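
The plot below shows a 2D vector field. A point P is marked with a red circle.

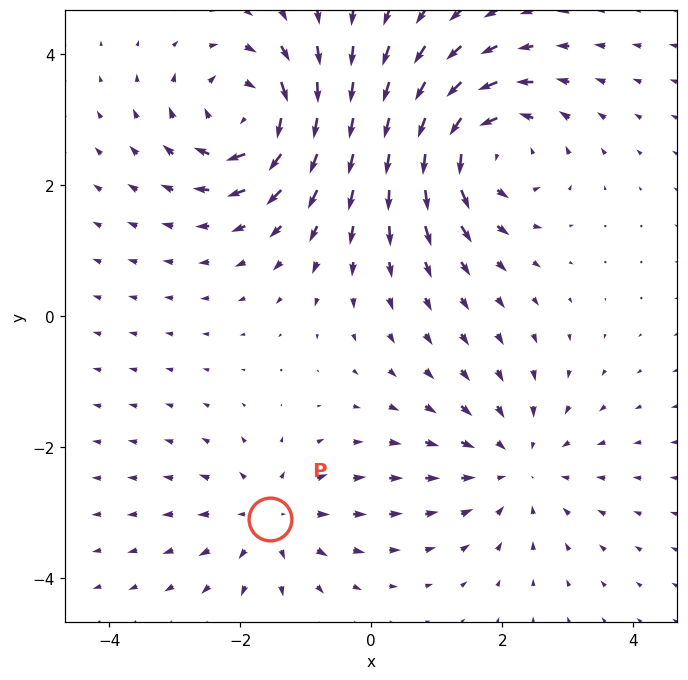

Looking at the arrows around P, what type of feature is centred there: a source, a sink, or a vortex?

At P (-1.5, -3.1) the arrows spread outward. Divergence about +3, curl ≈0 — positive divergence with near-zero curl is a source.

source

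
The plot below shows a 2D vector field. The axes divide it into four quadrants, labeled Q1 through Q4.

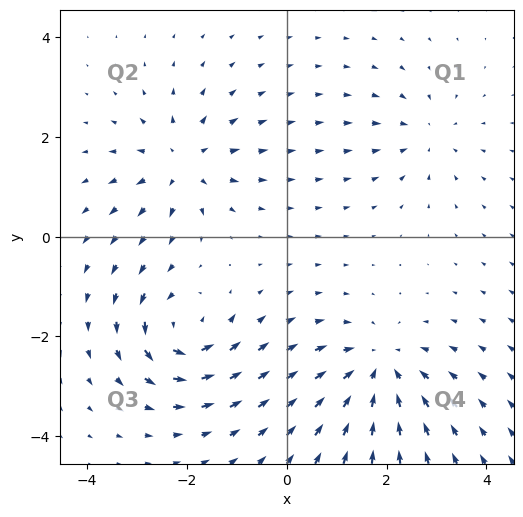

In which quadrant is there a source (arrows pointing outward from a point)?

The source sits at approximately (-2.1, 1.5), which lies in quadrant Q2. The divergence there is about +4, positive as expected for a source.

Q2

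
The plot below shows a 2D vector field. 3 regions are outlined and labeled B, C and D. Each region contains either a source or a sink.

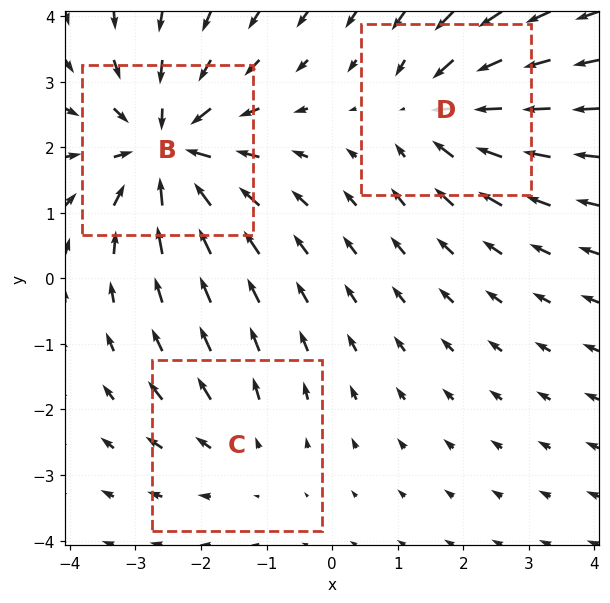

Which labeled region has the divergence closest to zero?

C

Divergence at each region's feature centre — B: about -5, C: about +2, D: about -3. Region C is closest to zero.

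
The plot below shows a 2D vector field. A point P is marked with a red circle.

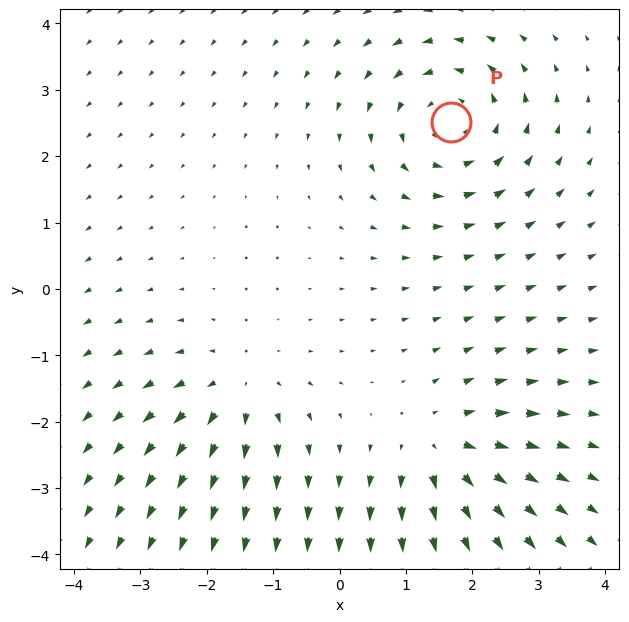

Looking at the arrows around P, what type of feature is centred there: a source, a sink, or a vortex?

At P (1.7, 2.5) the arrows circulate counterclockwise. Divergence ≈0, curl about +4 — near-zero divergence with nonzero curl is a vortex.

vortex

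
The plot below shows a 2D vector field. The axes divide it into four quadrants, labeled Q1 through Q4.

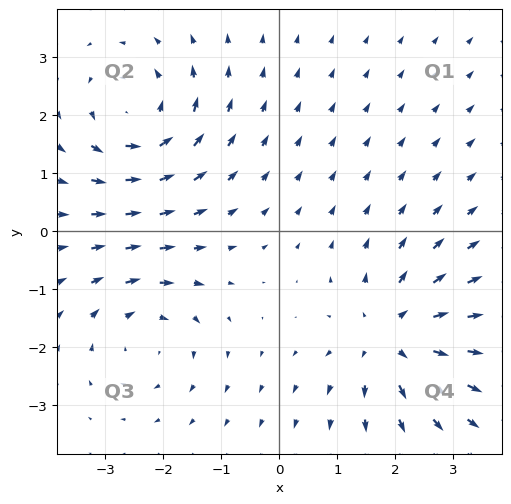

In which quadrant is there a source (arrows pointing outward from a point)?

Q4

The source sits at approximately (2.0, -1.8), which lies in quadrant Q4. The divergence there is about +4, positive as expected for a source.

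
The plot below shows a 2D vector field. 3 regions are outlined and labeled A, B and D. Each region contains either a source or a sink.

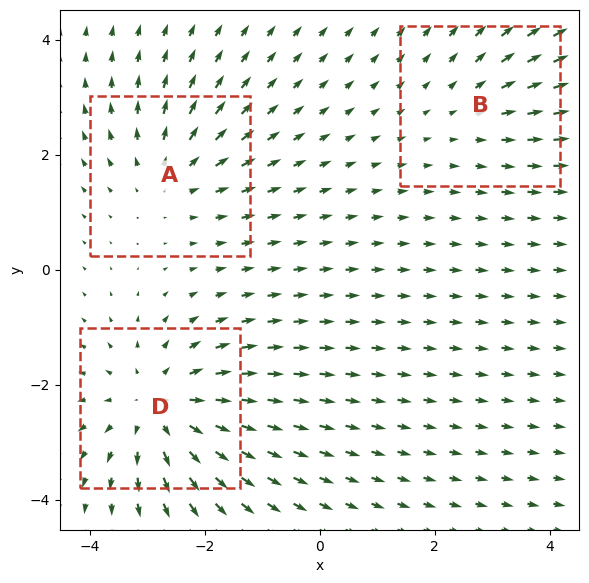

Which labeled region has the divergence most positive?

Divergence at each region's feature centre — A: about +3, B: about +2, D: about +4. Region D is most positive.

D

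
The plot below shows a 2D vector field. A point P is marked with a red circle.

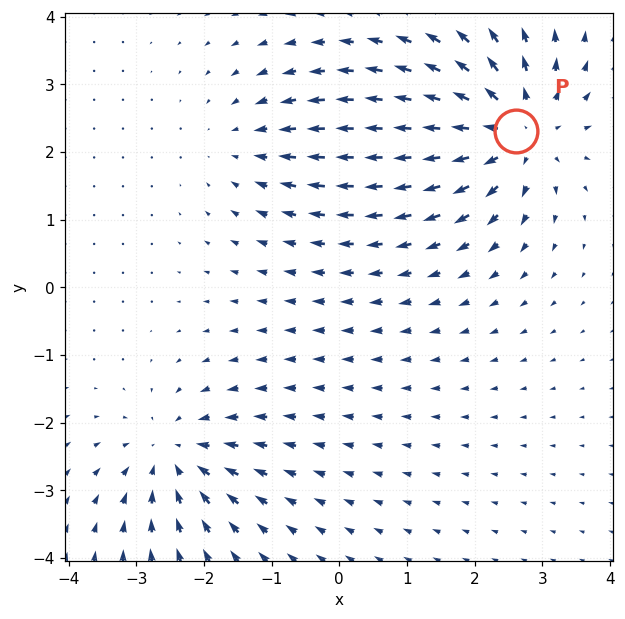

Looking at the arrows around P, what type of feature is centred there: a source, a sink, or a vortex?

source

At P (2.6, 2.3) the arrows spread outward. Divergence about +5, curl ≈0 — positive divergence with near-zero curl is a source.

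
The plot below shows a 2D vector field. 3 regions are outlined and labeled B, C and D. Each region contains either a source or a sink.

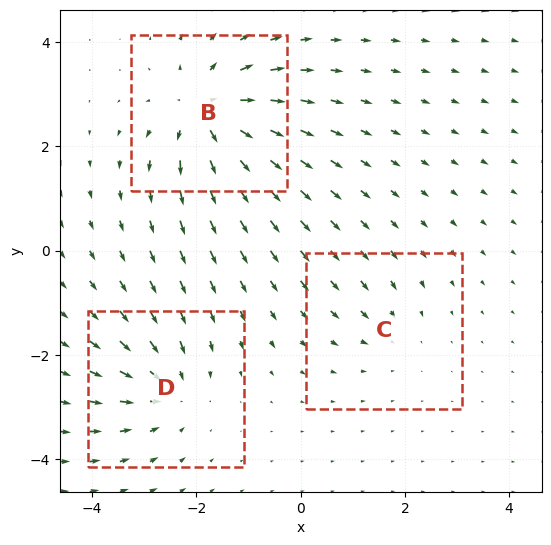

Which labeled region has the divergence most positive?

Divergence at each region's feature centre — B: about +6, C: about -2, D: about -4. Region B is most positive.

B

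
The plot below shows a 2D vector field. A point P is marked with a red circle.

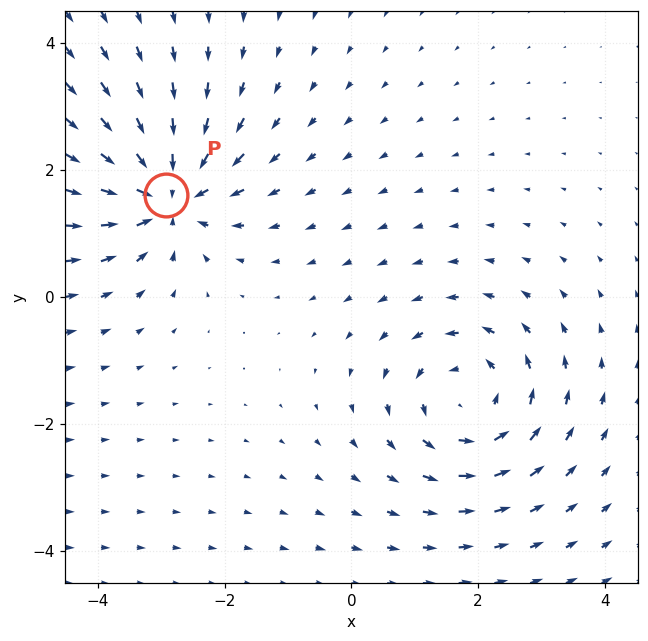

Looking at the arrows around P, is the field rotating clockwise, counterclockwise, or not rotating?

Near P at (-2.9, 1.6) the arrows show no circulation. The curl there is ≈0.

not rotating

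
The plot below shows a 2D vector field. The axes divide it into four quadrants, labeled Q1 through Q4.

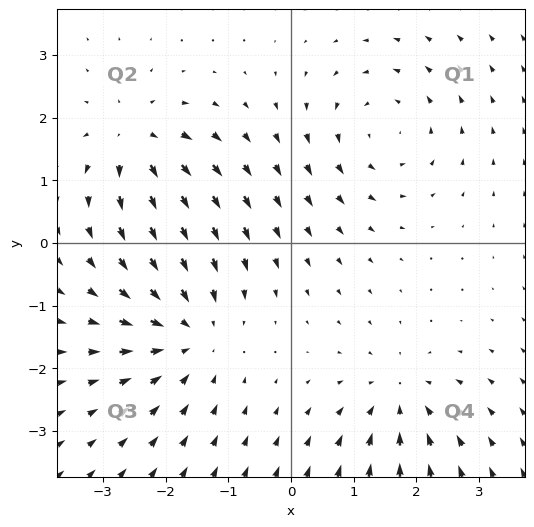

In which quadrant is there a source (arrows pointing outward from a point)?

The source sits at approximately (-2.5, 1.6), which lies in quadrant Q2. The divergence there is about +5, positive as expected for a source.

Q2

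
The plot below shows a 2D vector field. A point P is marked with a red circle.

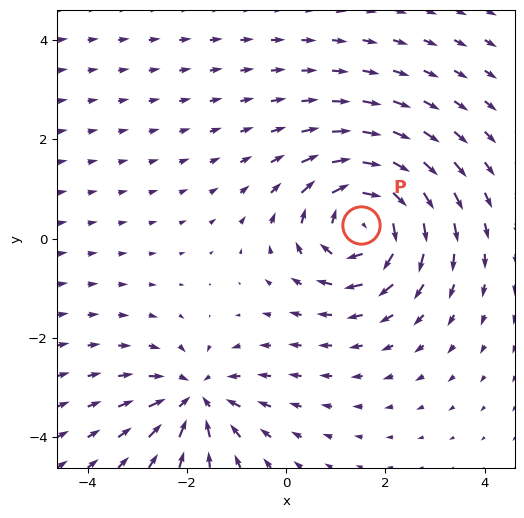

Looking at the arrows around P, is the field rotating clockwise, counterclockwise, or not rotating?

clockwise

Near P at (1.5, 0.3) the arrows circulate clockwise. The curl (z-component) there is about -5; negative curl means clockwise rotation.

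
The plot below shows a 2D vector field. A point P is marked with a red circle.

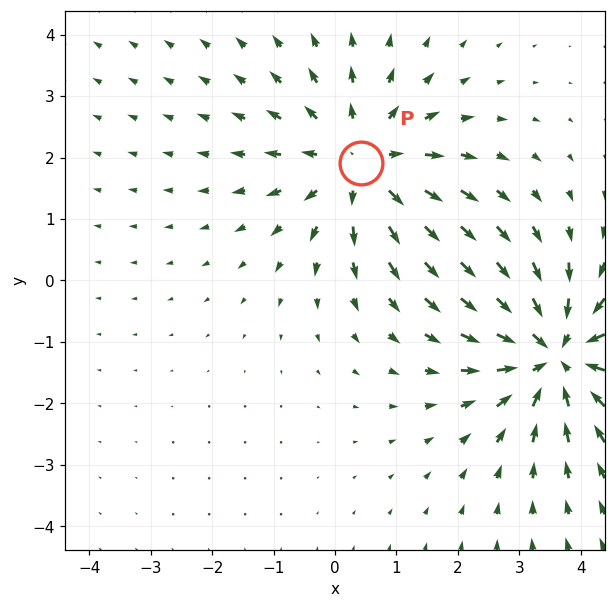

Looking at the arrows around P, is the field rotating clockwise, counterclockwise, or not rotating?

not rotating

Near P at (0.4, 1.9) the arrows show no circulation. The curl there is ≈0.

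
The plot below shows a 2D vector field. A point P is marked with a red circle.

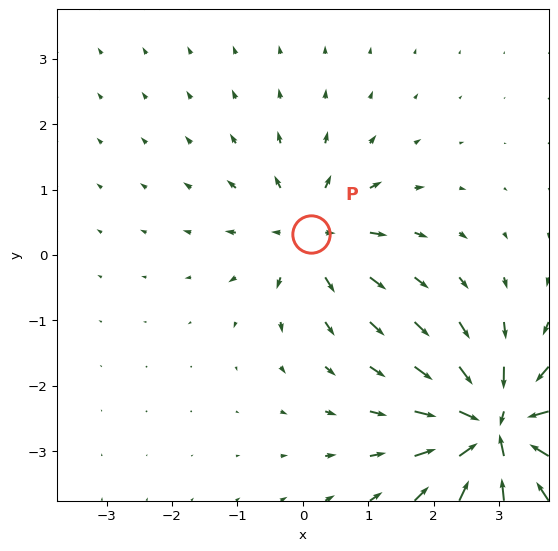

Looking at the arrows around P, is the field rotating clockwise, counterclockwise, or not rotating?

Near P at (0.1, 0.3) the arrows show no circulation. The curl there is ≈0.

not rotating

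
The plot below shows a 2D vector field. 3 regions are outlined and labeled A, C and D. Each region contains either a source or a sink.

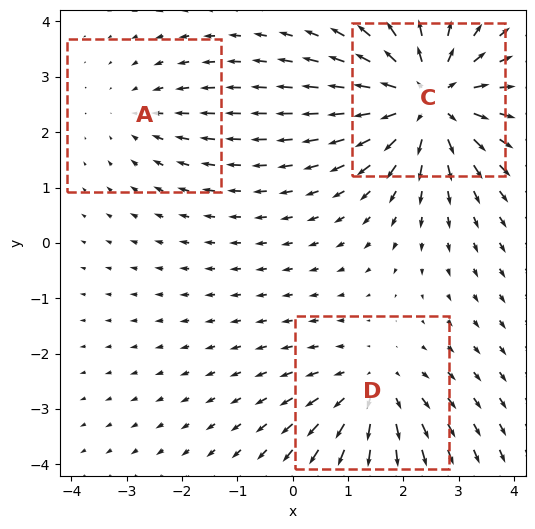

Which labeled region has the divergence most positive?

Divergence at each region's feature centre — A: about -2, C: about +5, D: about +3. Region C is most positive.

C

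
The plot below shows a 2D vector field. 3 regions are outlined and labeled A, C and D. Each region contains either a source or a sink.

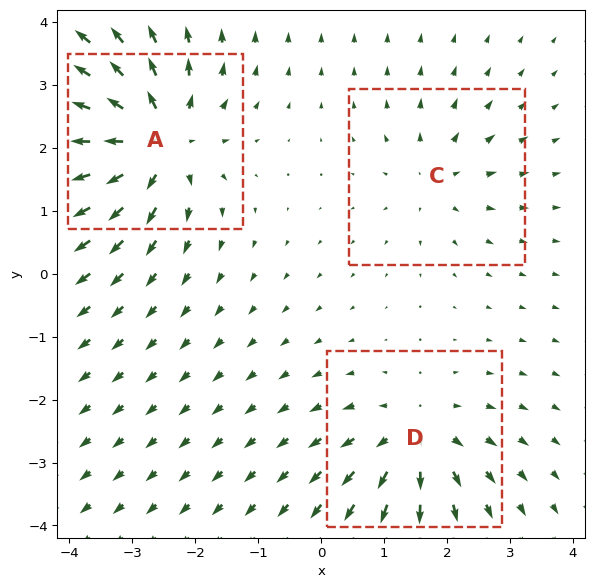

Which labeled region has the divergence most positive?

A

Divergence at each region's feature centre — A: about +6, C: about +3, D: about +4. Region A is most positive.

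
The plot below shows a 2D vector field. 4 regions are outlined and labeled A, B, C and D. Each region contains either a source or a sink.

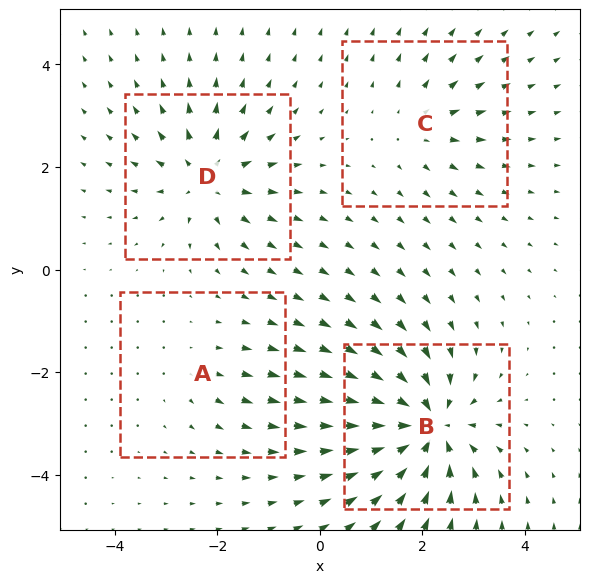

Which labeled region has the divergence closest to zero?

A

Divergence at each region's feature centre — A: about +2, B: about -8, C: about +3, D: about +6. Region A is closest to zero.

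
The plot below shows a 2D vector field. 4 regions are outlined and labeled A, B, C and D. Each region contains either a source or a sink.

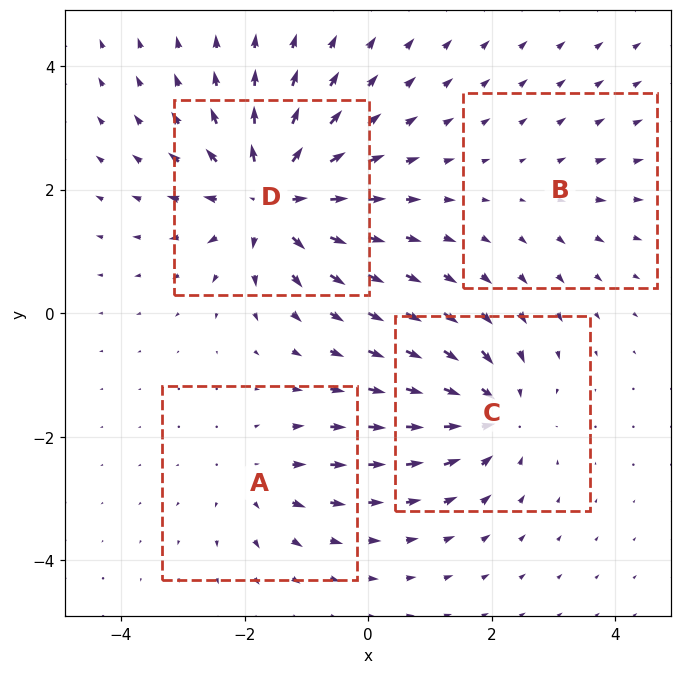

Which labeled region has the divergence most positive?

D

Divergence at each region's feature centre — A: about +3, B: about +2, C: about -6, D: about +8. Region D is most positive.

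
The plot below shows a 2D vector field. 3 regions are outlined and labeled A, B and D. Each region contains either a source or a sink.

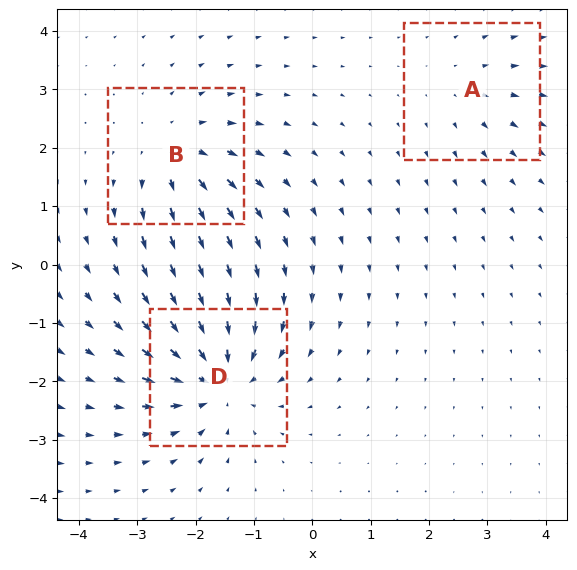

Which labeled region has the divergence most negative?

D

Divergence at each region's feature centre — A: about +2, B: about +3, D: about -5. Region D is most negative.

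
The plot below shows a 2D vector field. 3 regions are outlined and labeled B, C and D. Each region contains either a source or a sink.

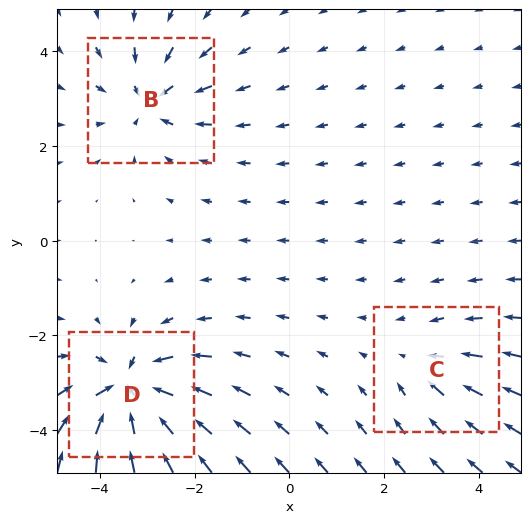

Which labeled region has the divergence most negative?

D

Divergence at each region's feature centre — B: about -4, C: about -2, D: about -6. Region D is most negative.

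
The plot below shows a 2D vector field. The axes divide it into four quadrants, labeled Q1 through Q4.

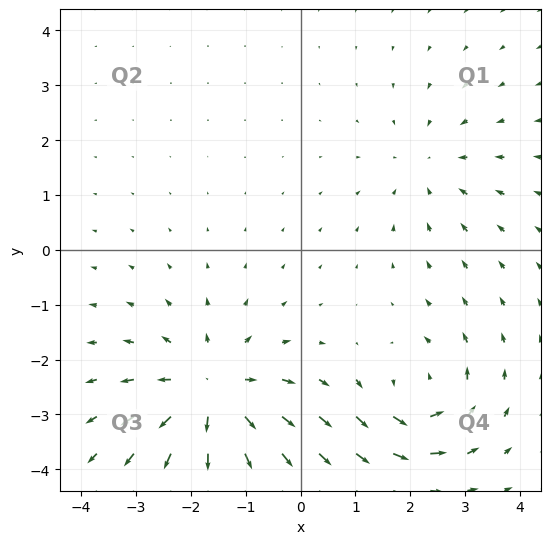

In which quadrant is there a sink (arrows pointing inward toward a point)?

The sink sits at approximately (2.3, 1.5), which lies in quadrant Q1. The divergence there is about -2, negative as expected for a sink.

Q1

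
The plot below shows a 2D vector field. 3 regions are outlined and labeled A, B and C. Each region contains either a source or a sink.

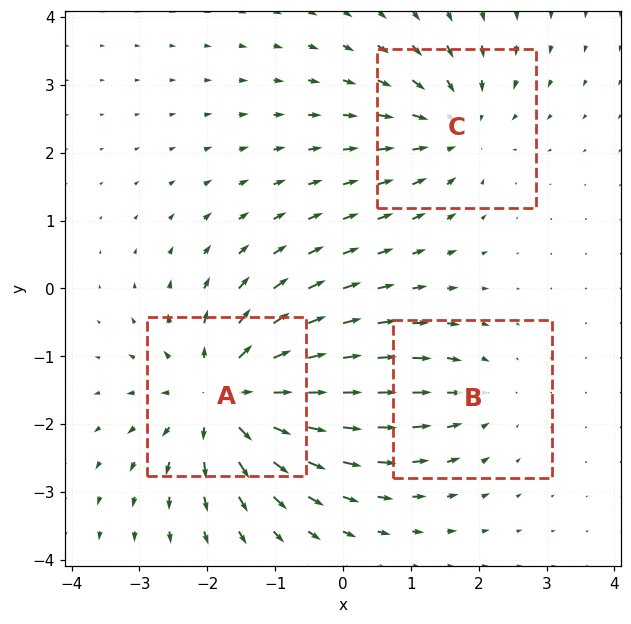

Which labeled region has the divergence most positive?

A

Divergence at each region's feature centre — A: about +5, B: about -2, C: about -3. Region A is most positive.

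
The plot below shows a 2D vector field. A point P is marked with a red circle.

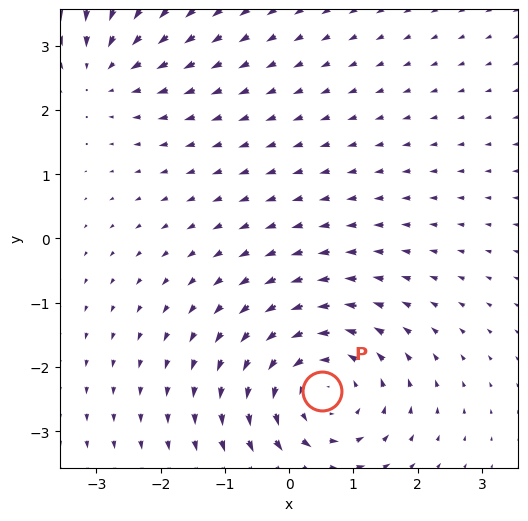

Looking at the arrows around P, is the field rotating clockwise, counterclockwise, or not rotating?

counterclockwise

Near P at (0.5, -2.4) the arrows circulate counterclockwise. The curl (z-component) there is about +4; positive curl means counterclockwise rotation.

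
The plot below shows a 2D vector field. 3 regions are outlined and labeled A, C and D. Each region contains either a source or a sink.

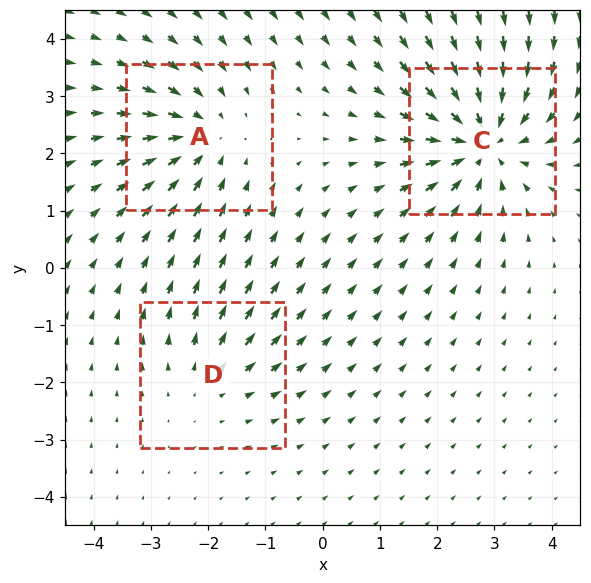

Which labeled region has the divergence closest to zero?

D

Divergence at each region's feature centre — A: about -3, C: about -5, D: about +2. Region D is closest to zero.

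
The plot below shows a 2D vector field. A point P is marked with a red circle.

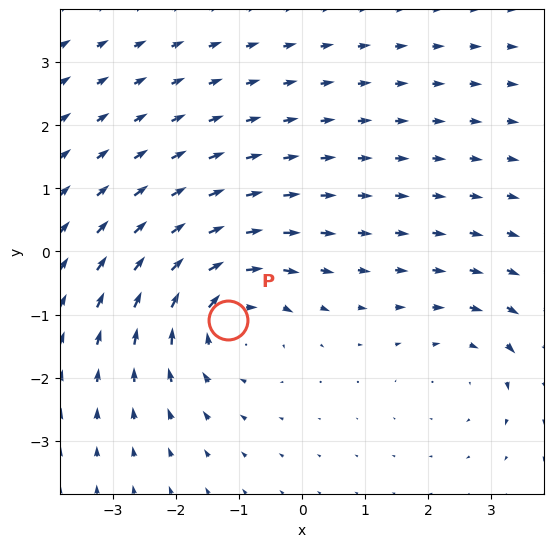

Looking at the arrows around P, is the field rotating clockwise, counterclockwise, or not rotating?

Near P at (-1.2, -1.1) the arrows circulate clockwise. The curl (z-component) there is about -4; negative curl means clockwise rotation.

clockwise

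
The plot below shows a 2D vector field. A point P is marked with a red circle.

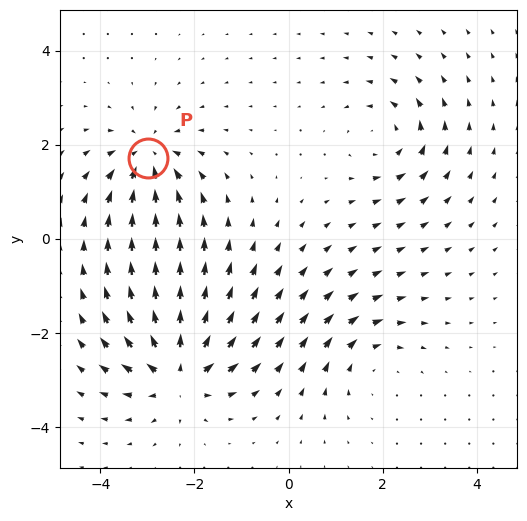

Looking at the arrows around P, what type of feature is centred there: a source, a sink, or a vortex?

sink

At P (-3.0, 1.7) the arrows converge inward. Divergence about -5, curl ≈0 — negative divergence with near-zero curl is a sink.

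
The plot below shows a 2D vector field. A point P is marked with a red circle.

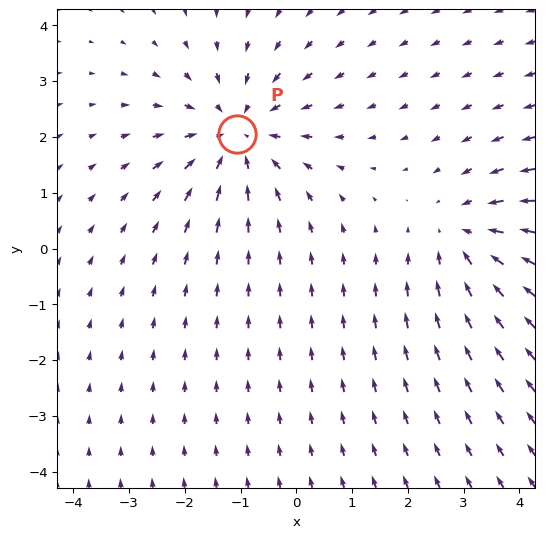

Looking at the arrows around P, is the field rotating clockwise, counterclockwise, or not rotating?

Near P at (-1.1, 2.1) the arrows show no circulation. The curl there is ≈0.

not rotating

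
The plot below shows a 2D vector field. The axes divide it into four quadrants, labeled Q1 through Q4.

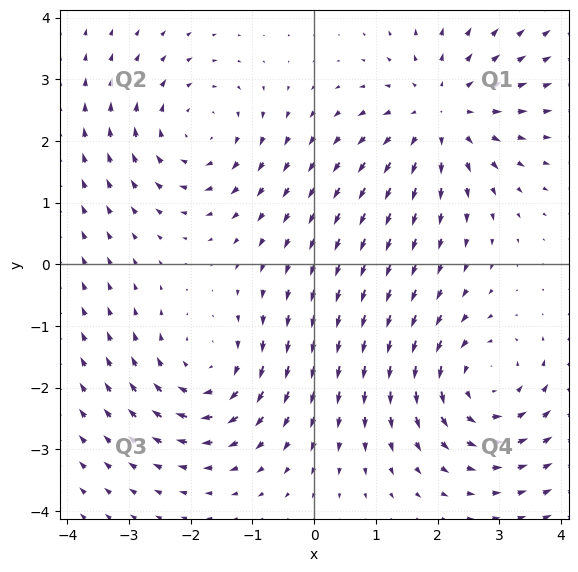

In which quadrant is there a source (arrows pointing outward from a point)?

Q1

The source sits at approximately (2.1, 2.4), which lies in quadrant Q1. The divergence there is about +3, positive as expected for a source.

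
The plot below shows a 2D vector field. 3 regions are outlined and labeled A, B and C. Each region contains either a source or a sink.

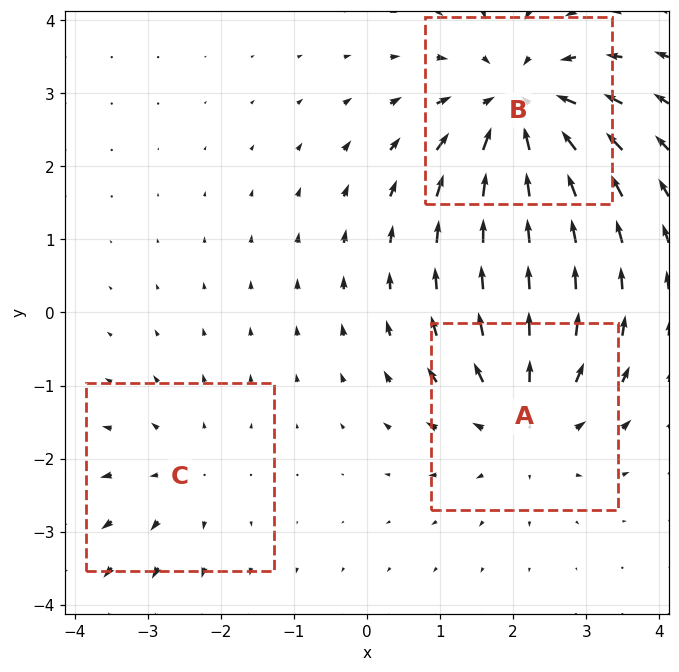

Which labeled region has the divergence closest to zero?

C

Divergence at each region's feature centre — A: about +3, B: about -5, C: about +2. Region C is closest to zero.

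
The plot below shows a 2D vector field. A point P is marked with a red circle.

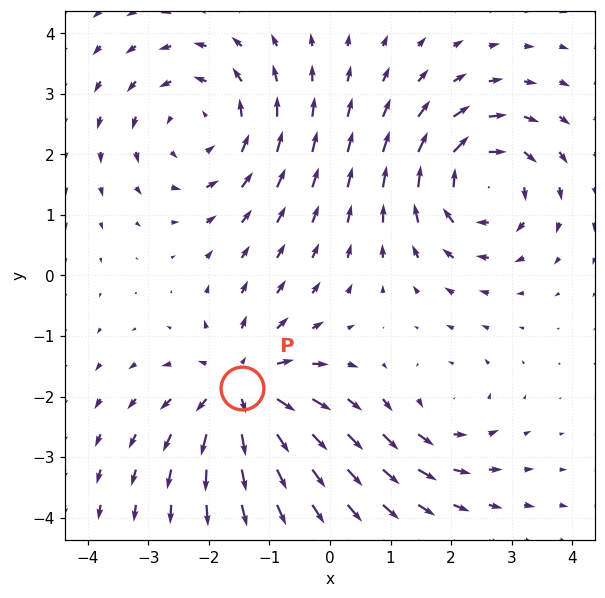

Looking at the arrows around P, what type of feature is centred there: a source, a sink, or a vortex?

source

At P (-1.5, -1.9) the arrows spread outward. Divergence about +6, curl ≈0 — positive divergence with near-zero curl is a source.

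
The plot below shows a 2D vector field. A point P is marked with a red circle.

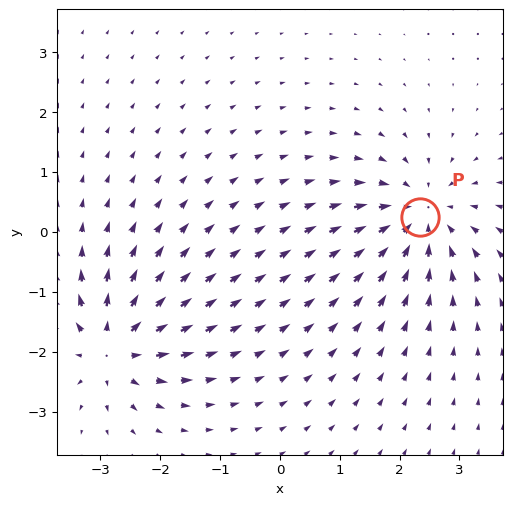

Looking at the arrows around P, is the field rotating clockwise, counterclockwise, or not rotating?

not rotating

Near P at (2.3, 0.3) the arrows show no circulation. The curl there is ≈0.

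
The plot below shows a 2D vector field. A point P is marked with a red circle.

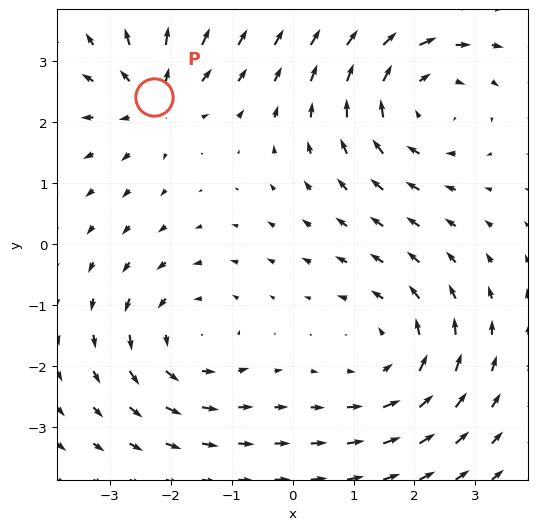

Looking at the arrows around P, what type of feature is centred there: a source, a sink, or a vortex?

At P (-2.3, 2.4) the arrows spread outward. Divergence about +4, curl ≈0 — positive divergence with near-zero curl is a source.

source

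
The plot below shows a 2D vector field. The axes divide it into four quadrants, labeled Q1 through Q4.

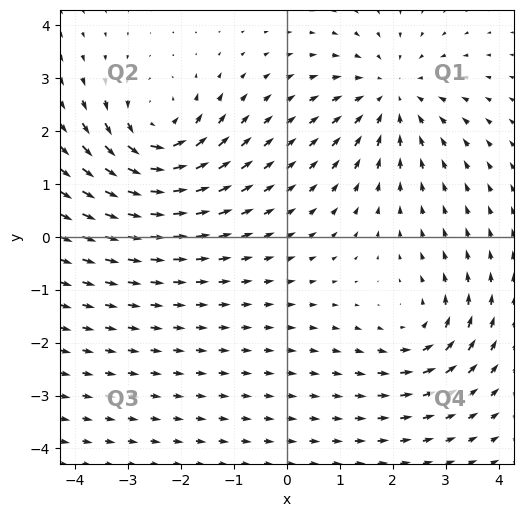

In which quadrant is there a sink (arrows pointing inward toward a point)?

Q1

The sink sits at approximately (2.0, 2.7), which lies in quadrant Q1. The divergence there is about -4, negative as expected for a sink.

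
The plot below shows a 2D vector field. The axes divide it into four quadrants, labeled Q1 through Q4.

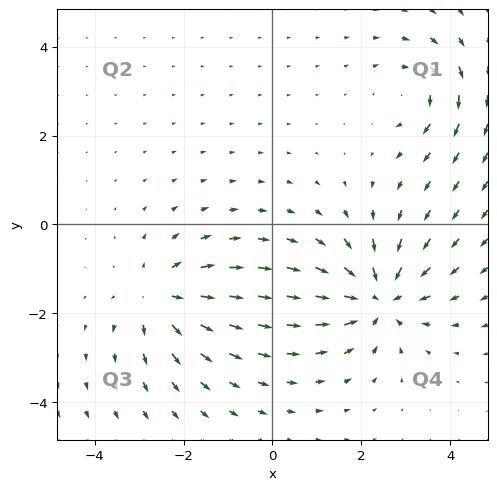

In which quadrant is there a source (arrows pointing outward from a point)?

The source sits at approximately (-2.5, -1.6), which lies in quadrant Q3. The divergence there is about +4, positive as expected for a source.

Q3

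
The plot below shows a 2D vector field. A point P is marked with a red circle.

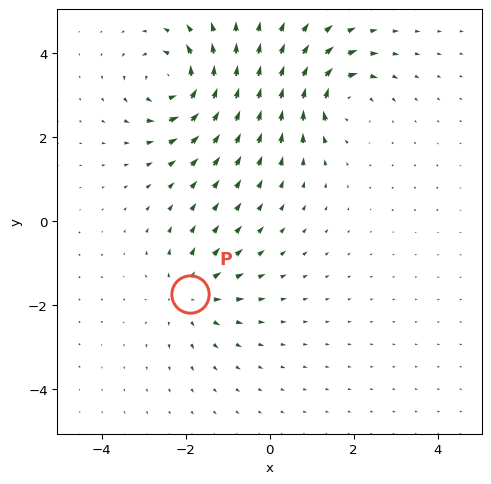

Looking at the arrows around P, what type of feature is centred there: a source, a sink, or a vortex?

source

At P (-1.9, -1.7) the arrows spread outward. Divergence about +4, curl ≈0 — positive divergence with near-zero curl is a source.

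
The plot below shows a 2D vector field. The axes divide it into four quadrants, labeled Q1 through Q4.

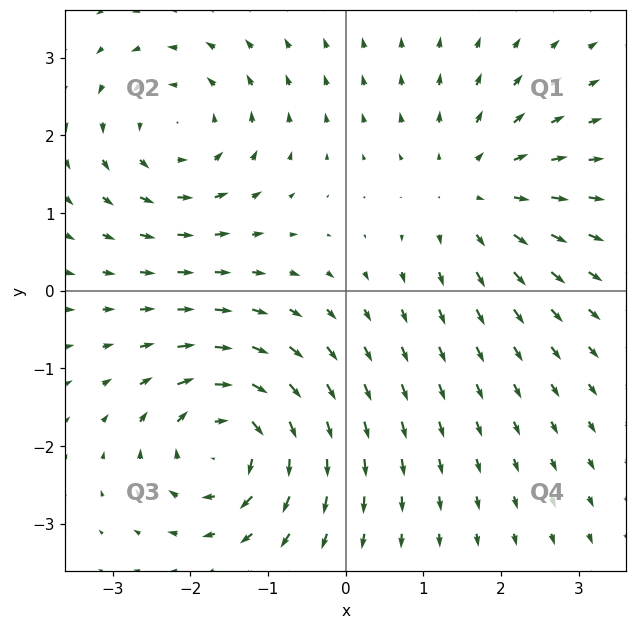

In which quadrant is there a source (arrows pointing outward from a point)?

The source sits at approximately (1.6, 1.3), which lies in quadrant Q1. The divergence there is about +3, positive as expected for a source.

Q1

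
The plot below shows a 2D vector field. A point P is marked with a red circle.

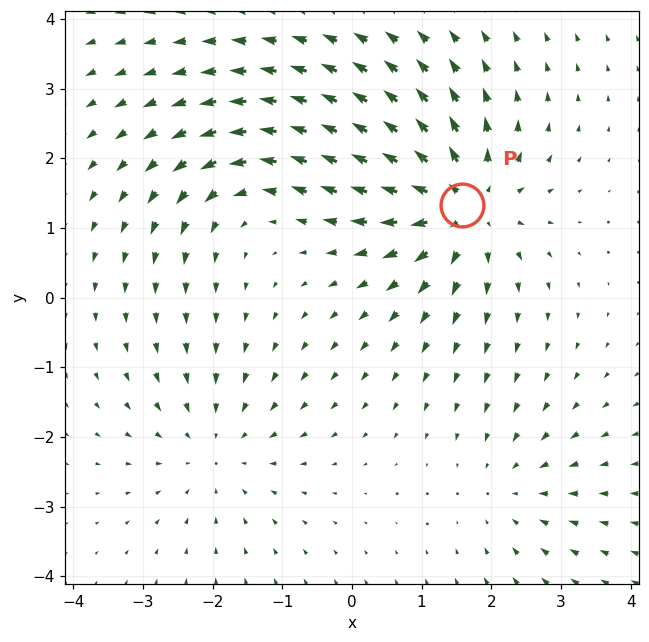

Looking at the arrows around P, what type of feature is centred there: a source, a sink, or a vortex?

source

At P (1.6, 1.3) the arrows spread outward. Divergence about +6, curl ≈0 — positive divergence with near-zero curl is a source.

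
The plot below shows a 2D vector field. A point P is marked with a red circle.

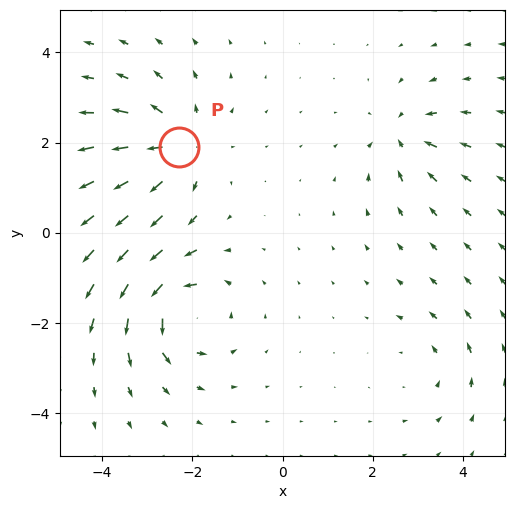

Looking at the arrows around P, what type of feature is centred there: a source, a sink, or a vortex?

source

At P (-2.3, 1.9) the arrows spread outward. Divergence about +5, curl ≈0 — positive divergence with near-zero curl is a source.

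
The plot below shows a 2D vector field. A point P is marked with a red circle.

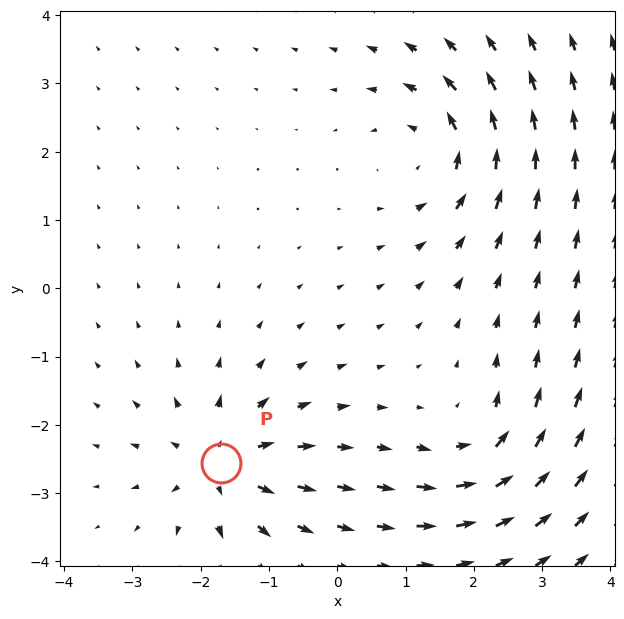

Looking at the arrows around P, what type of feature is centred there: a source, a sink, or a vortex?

At P (-1.7, -2.6) the arrows spread outward. Divergence about +5, curl ≈0 — positive divergence with near-zero curl is a source.

source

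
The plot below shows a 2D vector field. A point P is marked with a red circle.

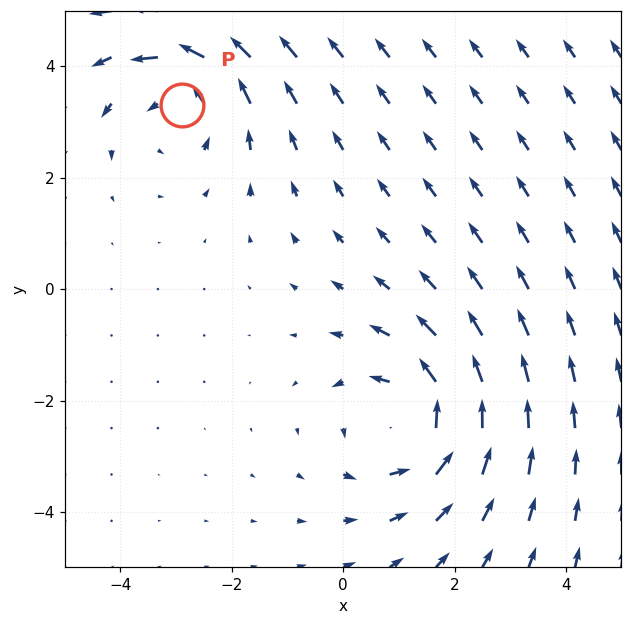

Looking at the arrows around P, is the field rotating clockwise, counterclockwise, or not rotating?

counterclockwise

Near P at (-2.9, 3.3) the arrows circulate counterclockwise. The curl (z-component) there is about +3; positive curl means counterclockwise rotation.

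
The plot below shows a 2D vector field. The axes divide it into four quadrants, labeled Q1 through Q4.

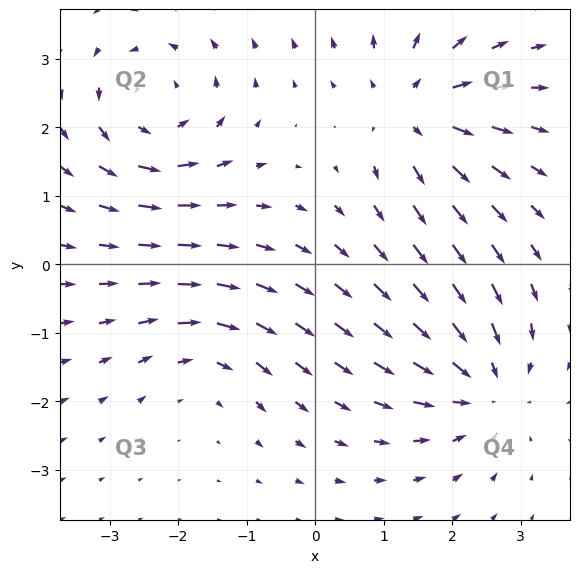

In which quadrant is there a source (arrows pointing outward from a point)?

Q1

The source sits at approximately (1.4, 2.3), which lies in quadrant Q1. The divergence there is about +5, positive as expected for a source.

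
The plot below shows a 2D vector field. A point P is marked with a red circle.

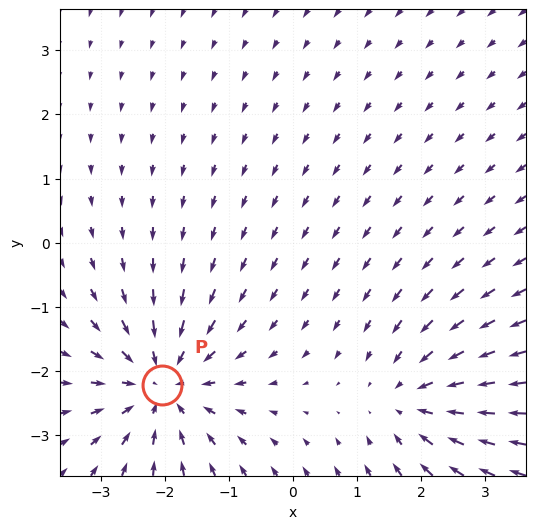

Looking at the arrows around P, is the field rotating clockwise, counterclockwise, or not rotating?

not rotating

Near P at (-2.0, -2.2) the arrows show no circulation. The curl there is ≈0.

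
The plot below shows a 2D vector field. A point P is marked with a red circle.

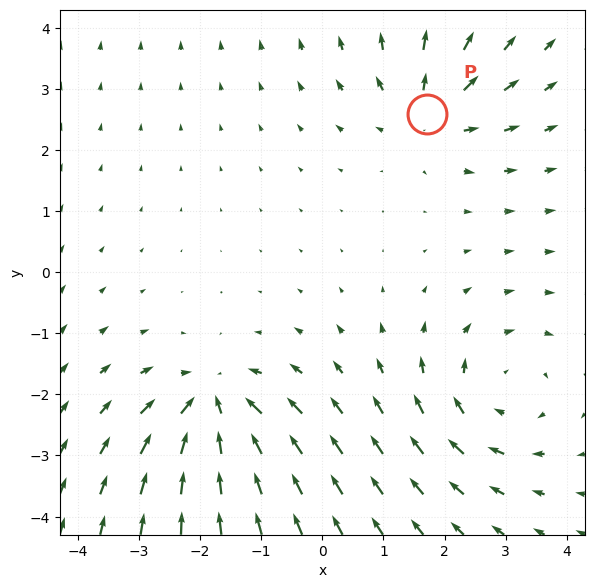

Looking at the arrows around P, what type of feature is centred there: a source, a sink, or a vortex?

source

At P (1.7, 2.6) the arrows spread outward. Divergence about +3, curl ≈0 — positive divergence with near-zero curl is a source.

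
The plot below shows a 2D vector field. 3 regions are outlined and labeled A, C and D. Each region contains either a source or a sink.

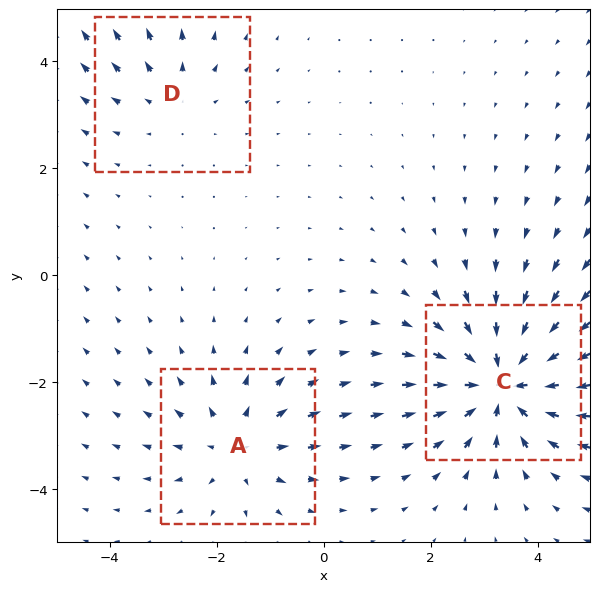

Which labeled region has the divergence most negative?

Divergence at each region's feature centre — A: about +3, C: about -5, D: about +2. Region C is most negative.

C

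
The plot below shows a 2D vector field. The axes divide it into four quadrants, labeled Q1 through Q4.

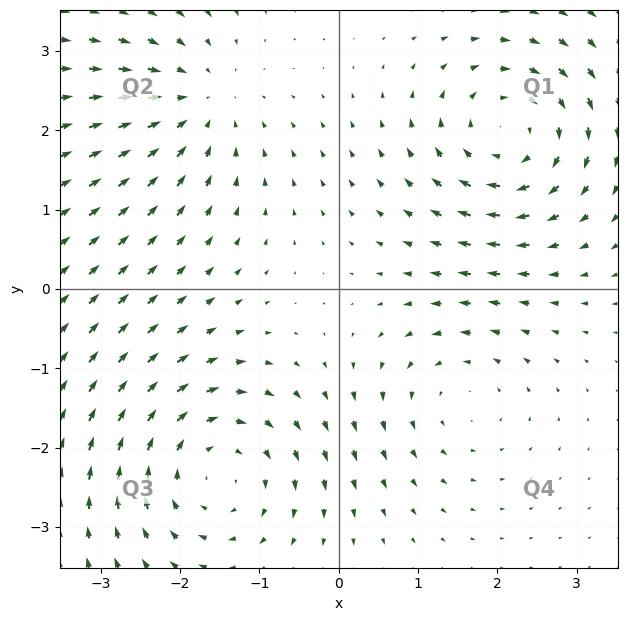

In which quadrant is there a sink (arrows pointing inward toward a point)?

Q2

The sink sits at approximately (-1.8, 2.4), which lies in quadrant Q2. The divergence there is about -3, negative as expected for a sink.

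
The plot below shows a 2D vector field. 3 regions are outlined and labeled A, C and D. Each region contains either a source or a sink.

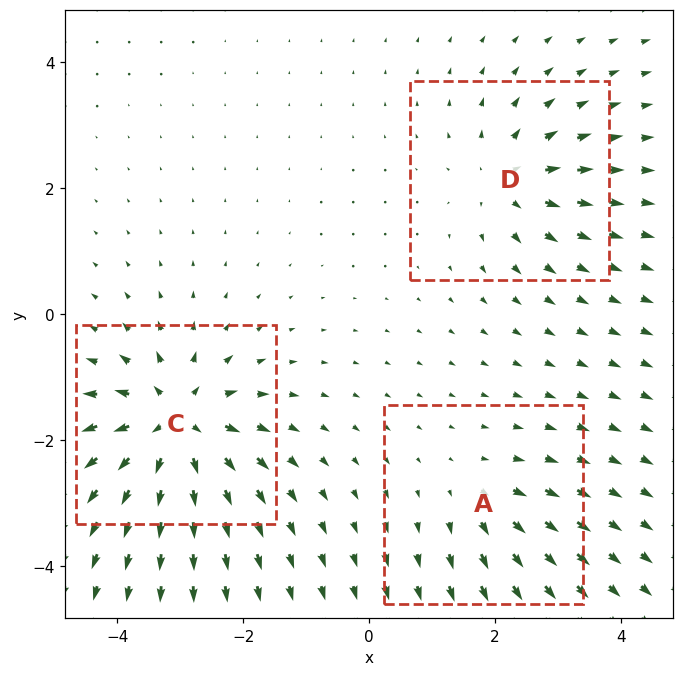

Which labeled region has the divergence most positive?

C

Divergence at each region's feature centre — A: about +3, C: about +6, D: about +4. Region C is most positive.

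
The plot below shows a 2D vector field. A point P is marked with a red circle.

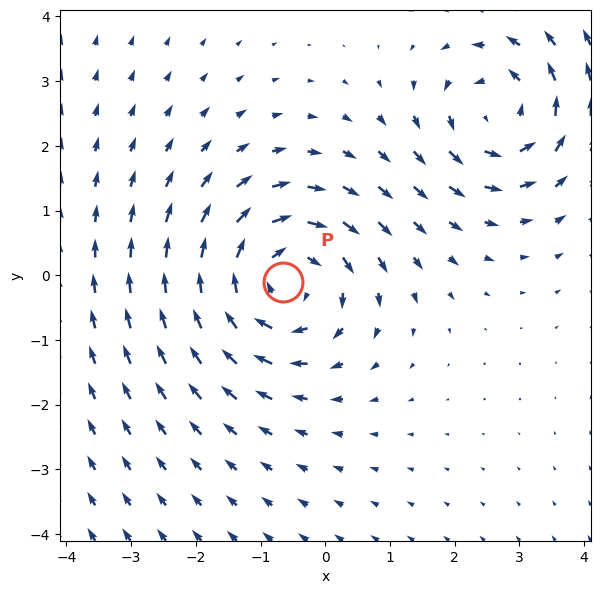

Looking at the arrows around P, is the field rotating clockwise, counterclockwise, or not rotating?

clockwise

Near P at (-0.6, -0.1) the arrows circulate clockwise. The curl (z-component) there is about -4; negative curl means clockwise rotation.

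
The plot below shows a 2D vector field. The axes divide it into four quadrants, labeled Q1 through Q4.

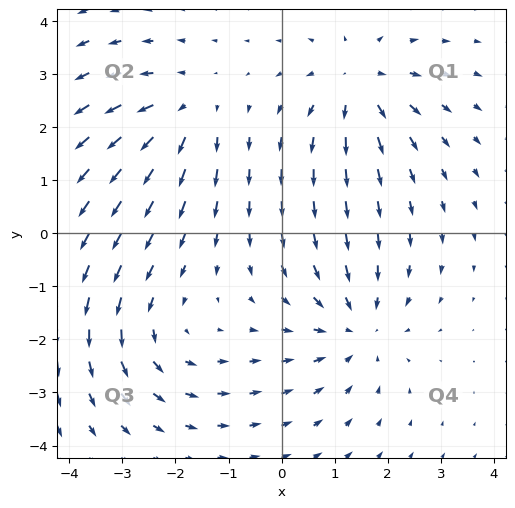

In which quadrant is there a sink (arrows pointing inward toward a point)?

The sink sits at approximately (1.4, -1.8), which lies in quadrant Q4. The divergence there is about -3, negative as expected for a sink.

Q4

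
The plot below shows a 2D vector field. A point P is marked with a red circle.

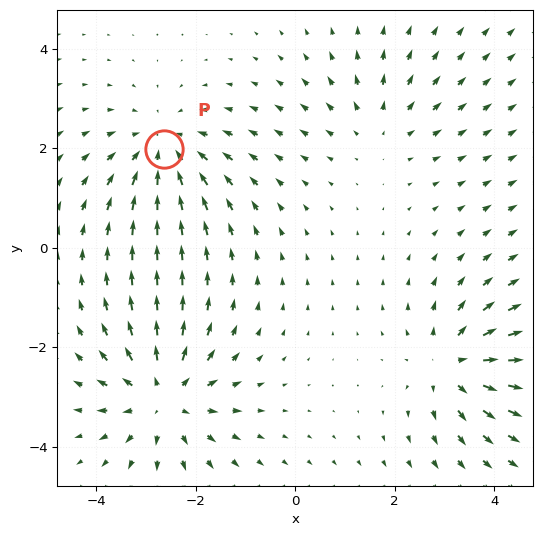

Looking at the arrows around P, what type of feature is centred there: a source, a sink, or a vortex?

At P (-2.6, 2.0) the arrows converge inward. Divergence about -4, curl ≈0 — negative divergence with near-zero curl is a sink.

sink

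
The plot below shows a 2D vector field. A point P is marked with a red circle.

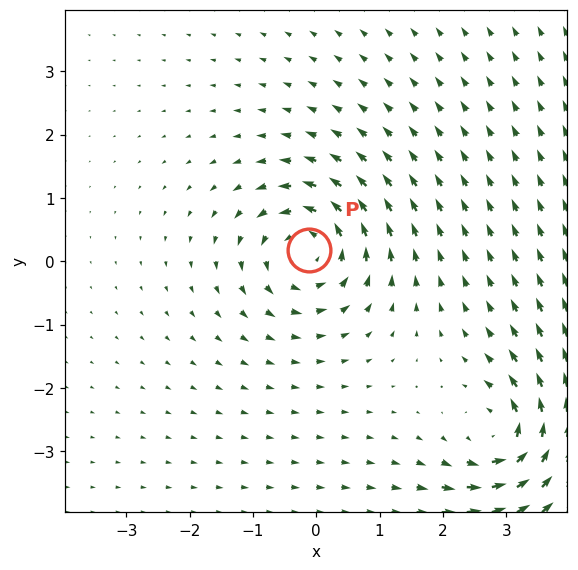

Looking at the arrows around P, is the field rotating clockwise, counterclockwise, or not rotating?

counterclockwise

Near P at (-0.1, 0.2) the arrows circulate counterclockwise. The curl (z-component) there is about +4; positive curl means counterclockwise rotation.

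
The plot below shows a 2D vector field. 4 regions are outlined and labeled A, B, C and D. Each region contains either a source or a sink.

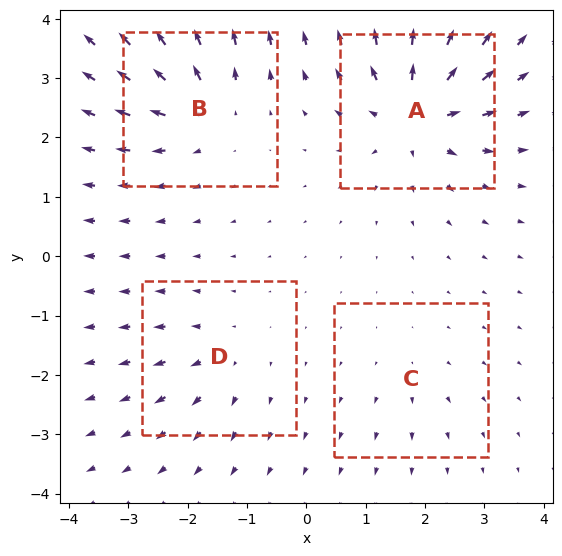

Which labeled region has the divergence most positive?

A

Divergence at each region's feature centre — A: about +9, B: about +6, C: about +2, D: about +4. Region A is most positive.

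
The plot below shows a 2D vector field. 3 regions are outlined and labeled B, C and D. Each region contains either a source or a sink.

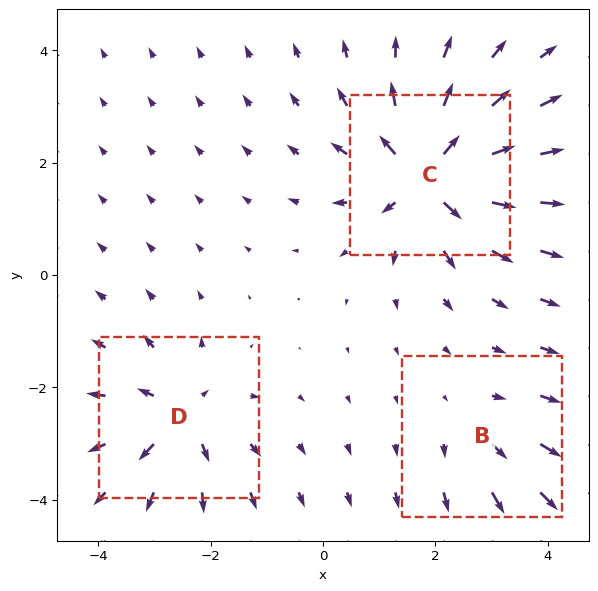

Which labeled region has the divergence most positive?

Divergence at each region's feature centre — B: about +2, C: about +6, D: about +4. Region C is most positive.

C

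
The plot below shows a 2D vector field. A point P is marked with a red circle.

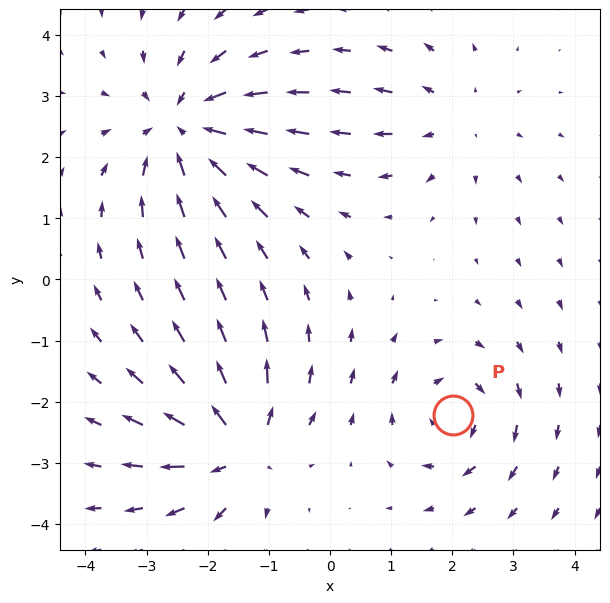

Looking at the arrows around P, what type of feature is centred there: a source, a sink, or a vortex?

At P (2.0, -2.2) the arrows circulate clockwise. Divergence ≈0, curl about -4 — near-zero divergence with nonzero curl is a vortex.

vortex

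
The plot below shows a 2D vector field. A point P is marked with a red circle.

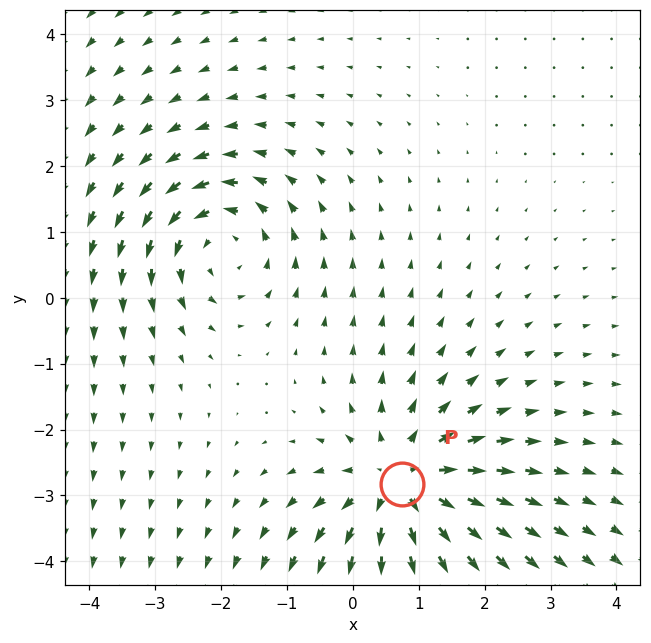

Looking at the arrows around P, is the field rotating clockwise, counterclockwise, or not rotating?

not rotating

Near P at (0.8, -2.8) the arrows show no circulation. The curl there is ≈0.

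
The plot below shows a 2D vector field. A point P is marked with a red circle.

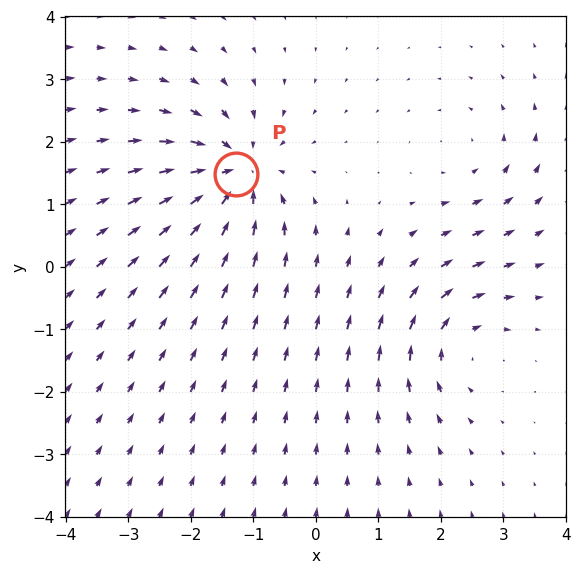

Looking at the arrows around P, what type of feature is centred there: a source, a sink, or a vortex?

sink

At P (-1.3, 1.5) the arrows converge inward. Divergence about -7, curl ≈0 — negative divergence with near-zero curl is a sink.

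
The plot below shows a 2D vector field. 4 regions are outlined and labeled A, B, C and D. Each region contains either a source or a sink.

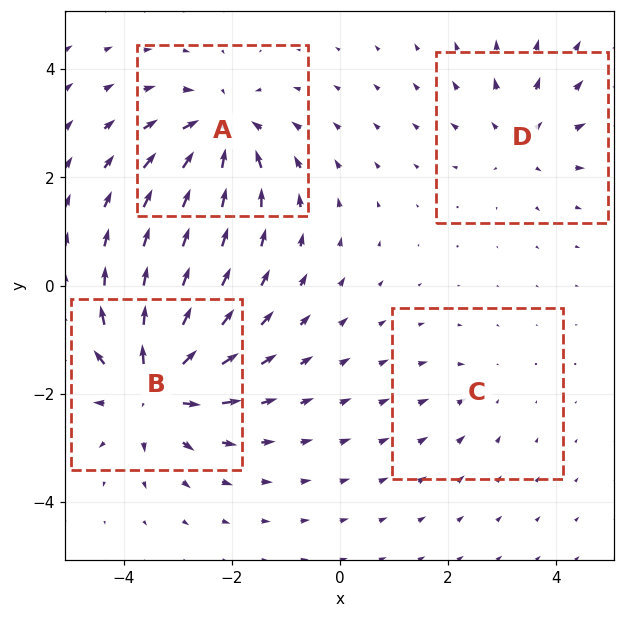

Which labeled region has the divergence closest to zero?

C

Divergence at each region's feature centre — A: about -6, B: about +8, C: about -2, D: about +4. Region C is closest to zero.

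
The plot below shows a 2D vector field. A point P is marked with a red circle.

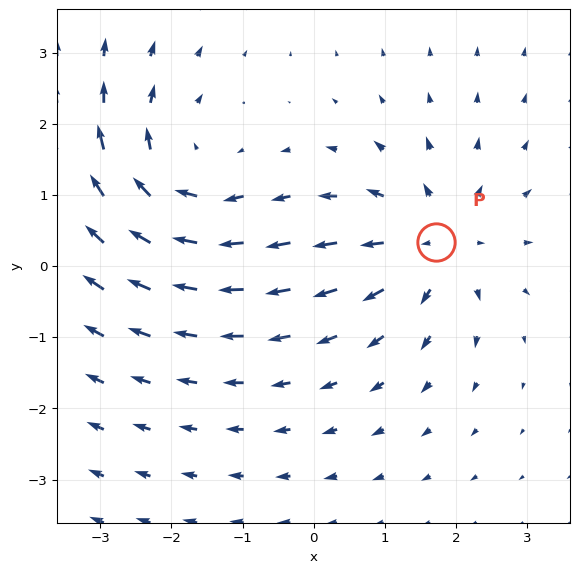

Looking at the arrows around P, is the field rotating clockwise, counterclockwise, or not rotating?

Near P at (1.7, 0.3) the arrows show no circulation. The curl there is ≈0.

not rotating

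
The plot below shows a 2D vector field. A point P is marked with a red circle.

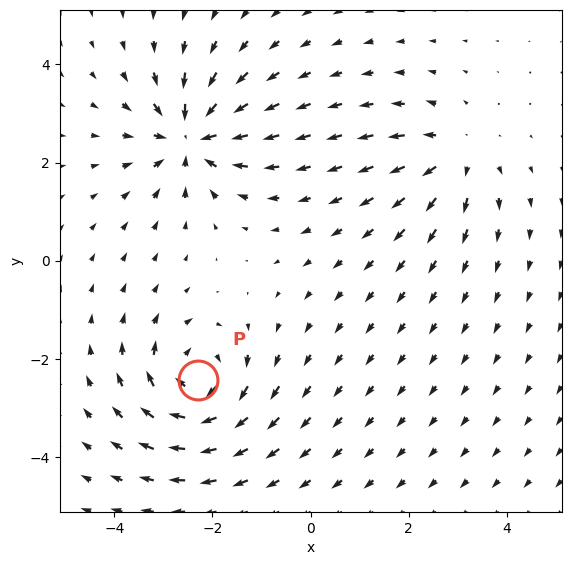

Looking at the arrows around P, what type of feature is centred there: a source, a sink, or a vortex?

vortex

At P (-2.3, -2.4) the arrows circulate clockwise. Divergence ≈0, curl about -4 — near-zero divergence with nonzero curl is a vortex.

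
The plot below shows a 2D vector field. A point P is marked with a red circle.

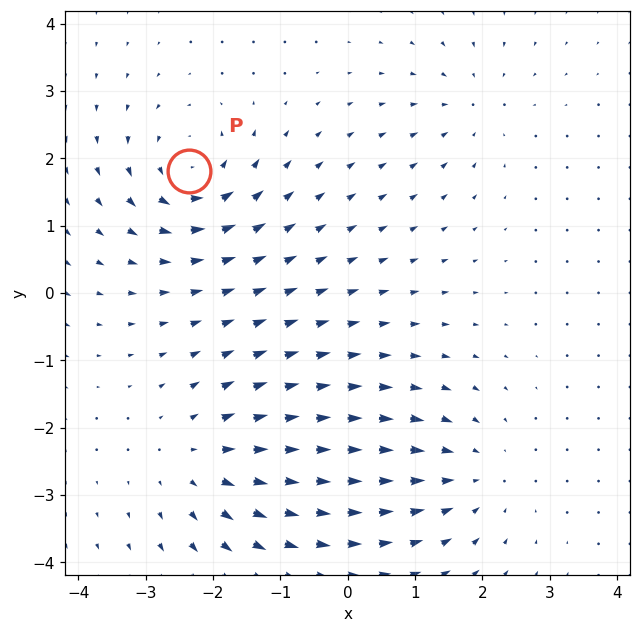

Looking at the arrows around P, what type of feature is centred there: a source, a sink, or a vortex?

vortex

At P (-2.4, 1.8) the arrows circulate counterclockwise. Divergence ≈0, curl about +6 — near-zero divergence with nonzero curl is a vortex.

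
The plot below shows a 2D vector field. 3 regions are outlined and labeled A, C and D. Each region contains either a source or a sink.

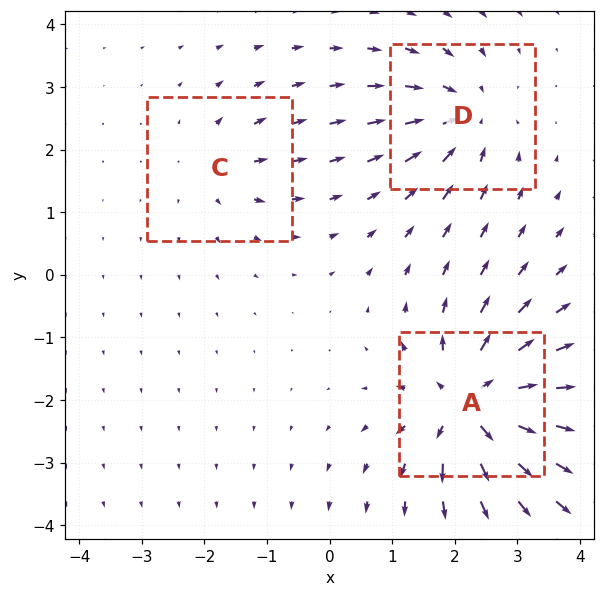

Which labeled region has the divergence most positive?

A

Divergence at each region's feature centre — A: about +6, C: about +3, D: about -4. Region A is most positive.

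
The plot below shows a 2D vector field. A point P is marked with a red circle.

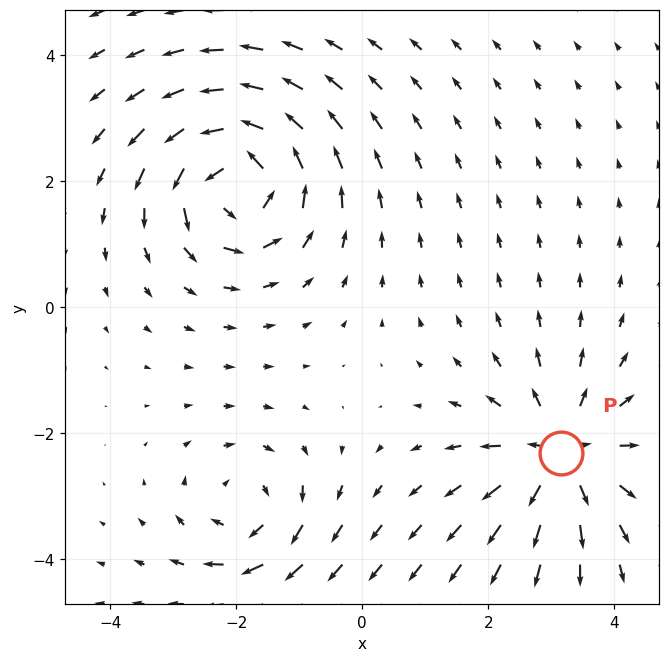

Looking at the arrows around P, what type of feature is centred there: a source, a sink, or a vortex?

source

At P (3.1, -2.3) the arrows spread outward. Divergence about +5, curl ≈0 — positive divergence with near-zero curl is a source.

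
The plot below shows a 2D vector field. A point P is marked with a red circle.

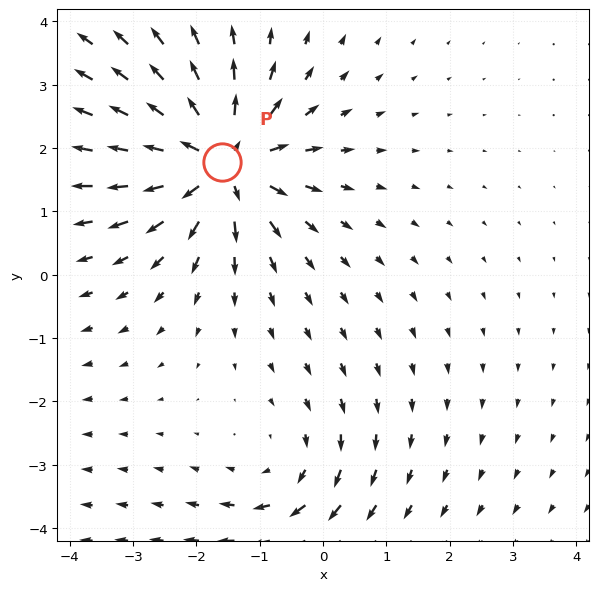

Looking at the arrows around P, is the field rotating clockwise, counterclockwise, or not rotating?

not rotating

Near P at (-1.6, 1.8) the arrows show no circulation. The curl there is ≈0.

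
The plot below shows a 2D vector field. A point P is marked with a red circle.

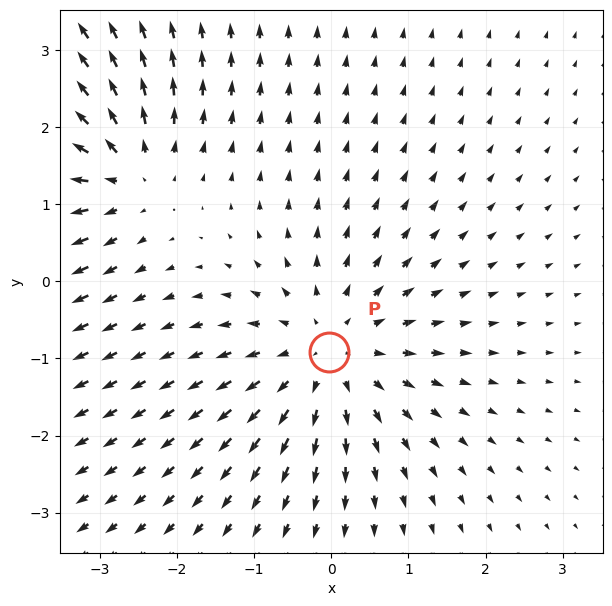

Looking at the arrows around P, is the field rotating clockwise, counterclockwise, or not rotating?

not rotating

Near P at (-0.0, -0.9) the arrows show no circulation. The curl there is ≈0.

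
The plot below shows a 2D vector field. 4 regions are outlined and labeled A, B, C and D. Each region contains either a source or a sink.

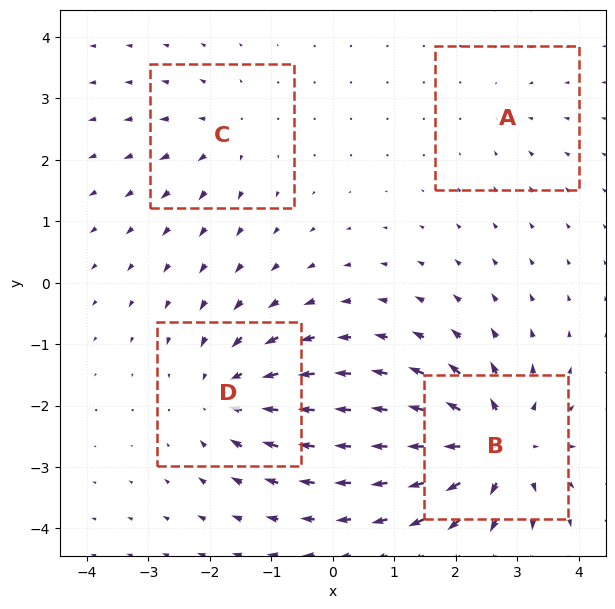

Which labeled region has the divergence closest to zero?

A

Divergence at each region's feature centre — A: about -2, B: about +8, C: about +4, D: about -6. Region A is closest to zero.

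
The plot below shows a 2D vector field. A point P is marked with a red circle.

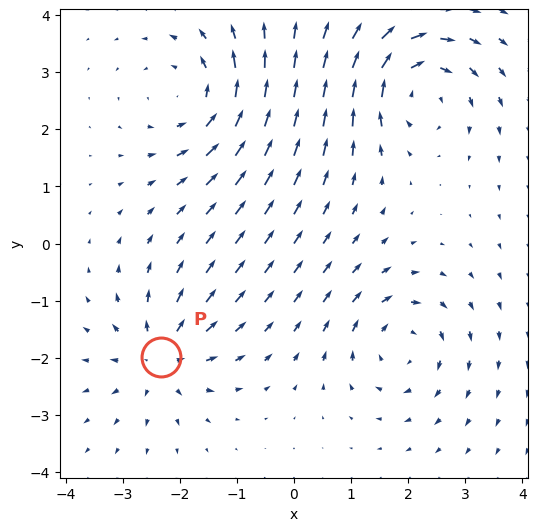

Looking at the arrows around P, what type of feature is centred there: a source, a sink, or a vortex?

source

At P (-2.3, -2.0) the arrows spread outward. Divergence about +5, curl ≈0 — positive divergence with near-zero curl is a source.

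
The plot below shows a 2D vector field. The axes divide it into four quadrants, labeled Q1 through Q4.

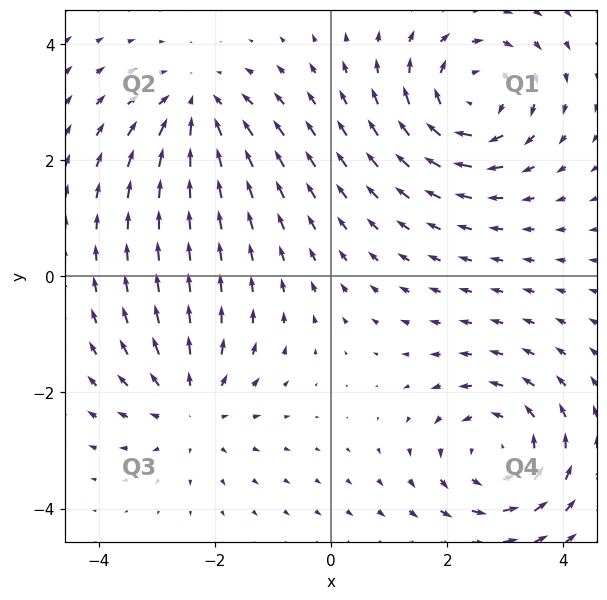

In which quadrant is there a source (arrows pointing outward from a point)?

The source sits at approximately (-2.4, -2.3), which lies in quadrant Q3. The divergence there is about +3, positive as expected for a source.

Q3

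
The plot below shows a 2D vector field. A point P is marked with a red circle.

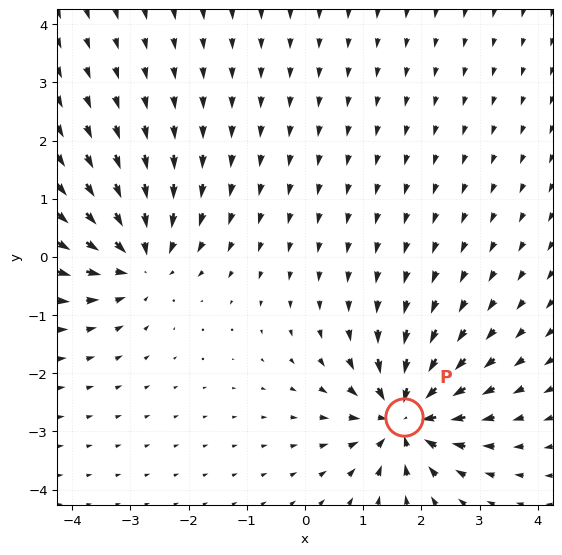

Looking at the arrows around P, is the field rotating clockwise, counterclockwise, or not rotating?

not rotating

Near P at (1.7, -2.7) the arrows show no circulation. The curl there is ≈0.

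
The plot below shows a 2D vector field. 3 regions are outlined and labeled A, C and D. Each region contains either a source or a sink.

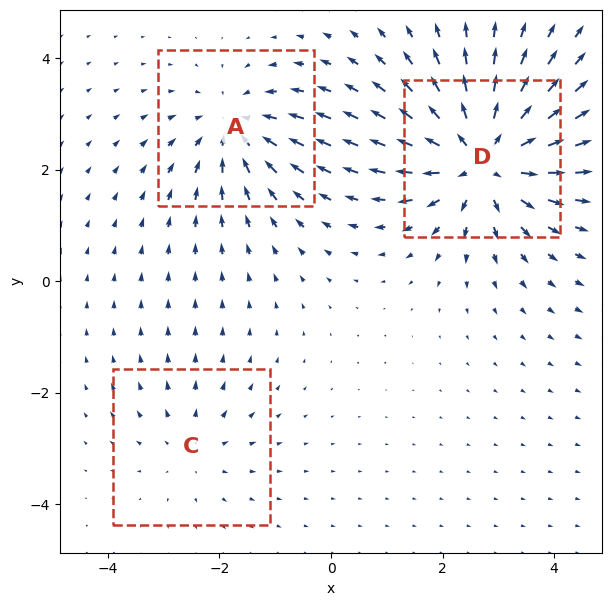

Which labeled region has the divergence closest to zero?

C

Divergence at each region's feature centre — A: about -3, C: about +2, D: about +5. Region C is closest to zero.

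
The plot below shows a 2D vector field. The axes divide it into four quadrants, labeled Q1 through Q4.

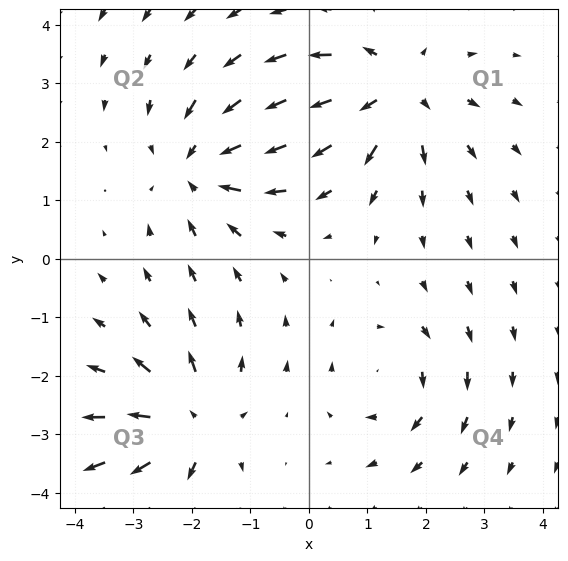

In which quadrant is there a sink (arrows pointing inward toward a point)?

Q2

The sink sits at approximately (-1.9, 1.6), which lies in quadrant Q2. The divergence there is about -5, negative as expected for a sink.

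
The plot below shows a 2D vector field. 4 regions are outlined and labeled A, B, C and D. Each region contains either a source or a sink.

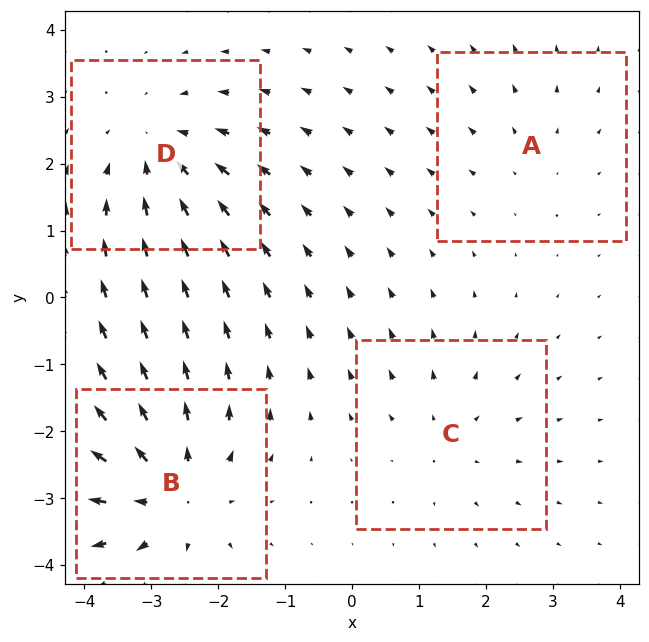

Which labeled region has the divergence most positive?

Divergence at each region's feature centre — A: about +2, B: about +6, C: about +3, D: about -5. Region B is most positive.

B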